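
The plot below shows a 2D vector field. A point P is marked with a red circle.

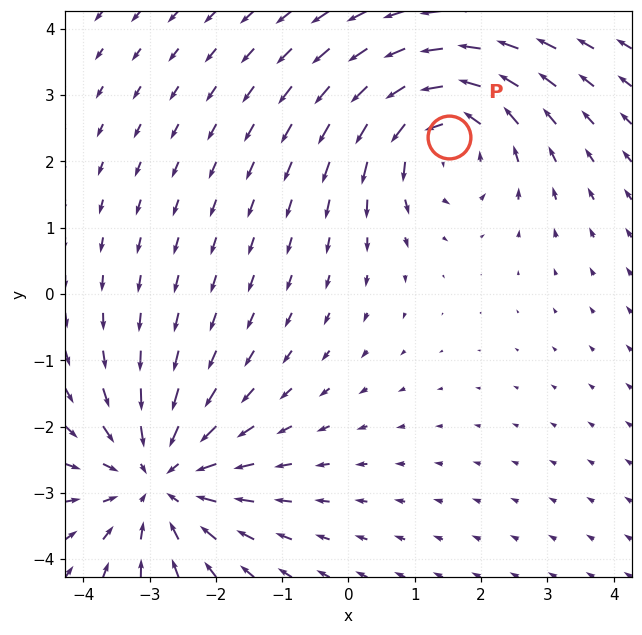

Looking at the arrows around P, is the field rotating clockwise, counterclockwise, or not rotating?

counterclockwise

Near P at (1.5, 2.4) the arrows circulate counterclockwise. The curl (z-component) there is about +2; positive curl means counterclockwise rotation.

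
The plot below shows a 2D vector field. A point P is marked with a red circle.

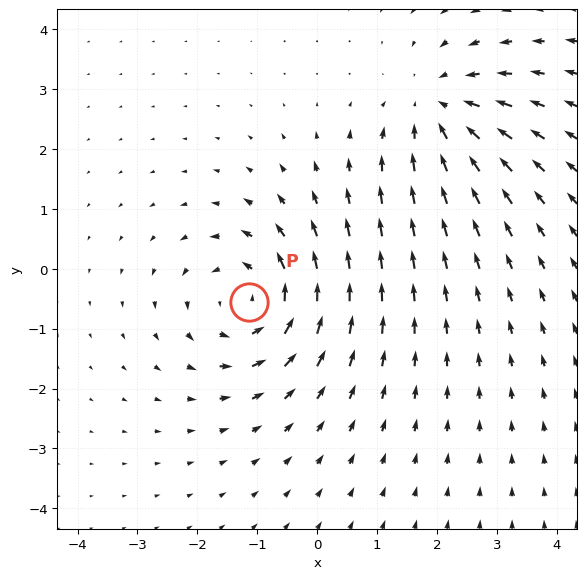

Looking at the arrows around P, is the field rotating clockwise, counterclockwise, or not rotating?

counterclockwise

Near P at (-1.1, -0.6) the arrows circulate counterclockwise. The curl (z-component) there is about +4; positive curl means counterclockwise rotation.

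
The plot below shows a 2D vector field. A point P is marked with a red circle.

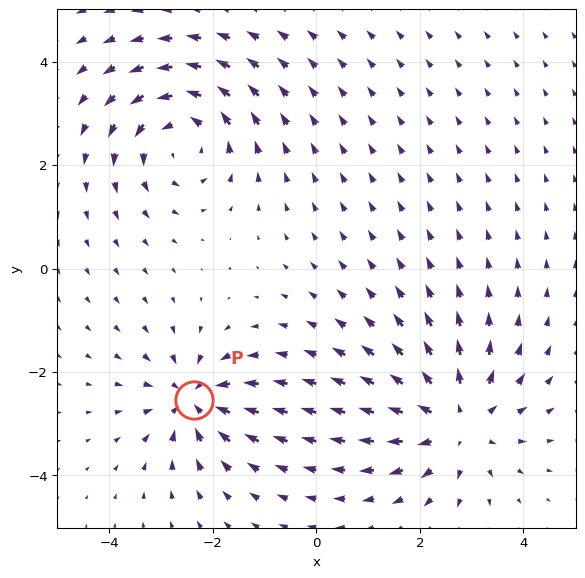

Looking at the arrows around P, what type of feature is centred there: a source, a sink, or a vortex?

At P (-2.4, -2.5) the arrows converge inward. Divergence about -5, curl ≈0 — negative divergence with near-zero curl is a sink.

sink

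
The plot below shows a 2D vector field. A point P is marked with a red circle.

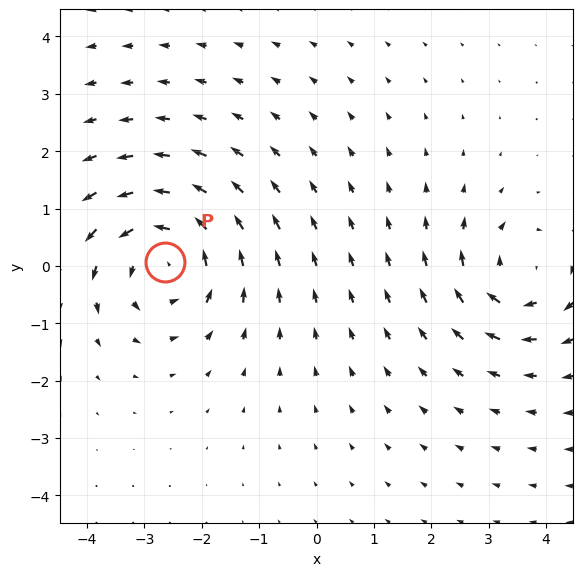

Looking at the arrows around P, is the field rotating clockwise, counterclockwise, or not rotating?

Near P at (-2.6, 0.1) the arrows circulate counterclockwise. The curl (z-component) there is about +4; positive curl means counterclockwise rotation.

counterclockwise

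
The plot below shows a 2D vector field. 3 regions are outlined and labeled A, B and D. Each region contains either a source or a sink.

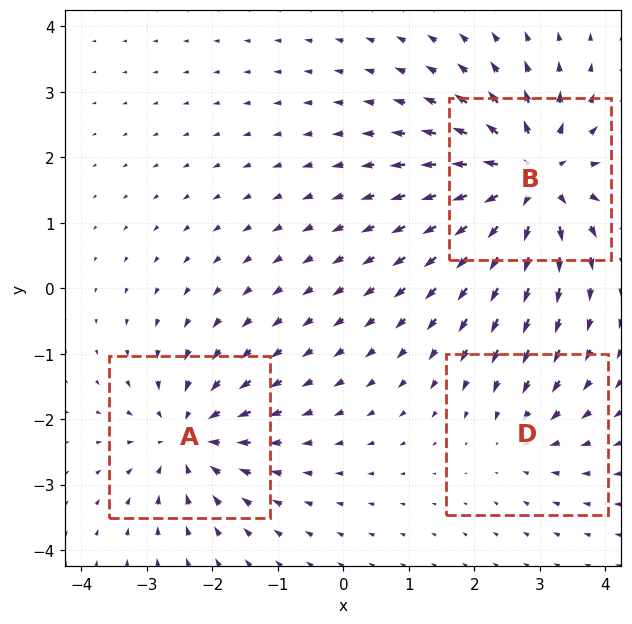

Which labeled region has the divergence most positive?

Divergence at each region's feature centre — A: about -4, B: about +6, D: about -2. Region B is most positive.

B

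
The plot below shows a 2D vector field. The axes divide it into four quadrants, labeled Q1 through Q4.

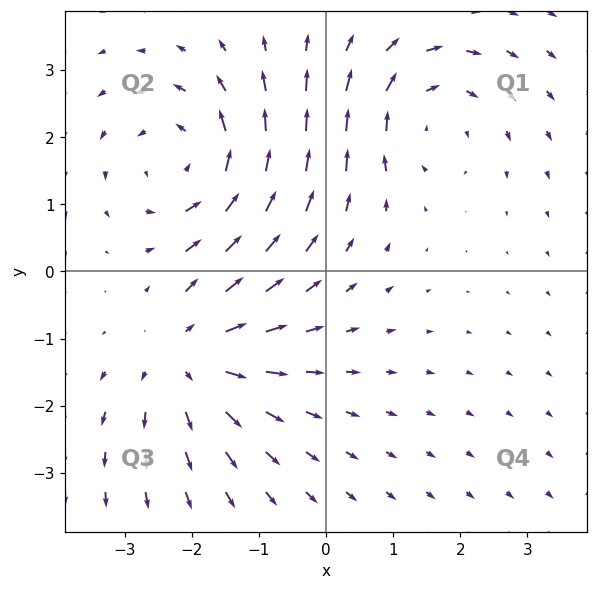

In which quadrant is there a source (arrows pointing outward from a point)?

Q3

The source sits at approximately (-2.0, -1.3), which lies in quadrant Q3. The divergence there is about +4, positive as expected for a source.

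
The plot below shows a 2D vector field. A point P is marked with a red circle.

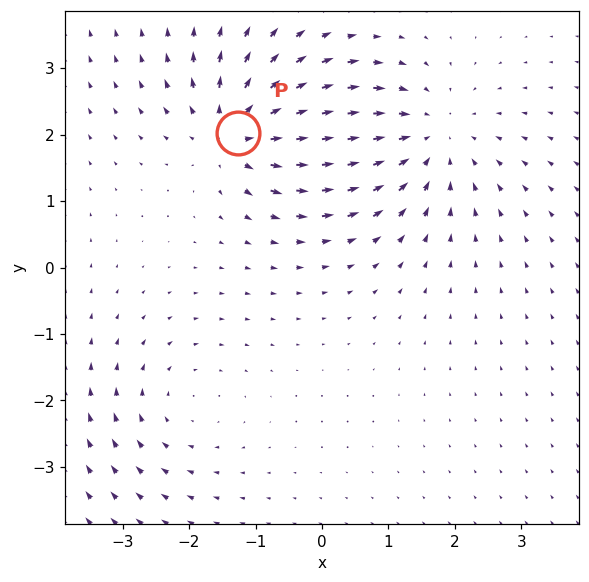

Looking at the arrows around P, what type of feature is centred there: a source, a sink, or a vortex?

At P (-1.3, 2.0) the arrows spread outward. Divergence about +6, curl ≈0 — positive divergence with near-zero curl is a source.

source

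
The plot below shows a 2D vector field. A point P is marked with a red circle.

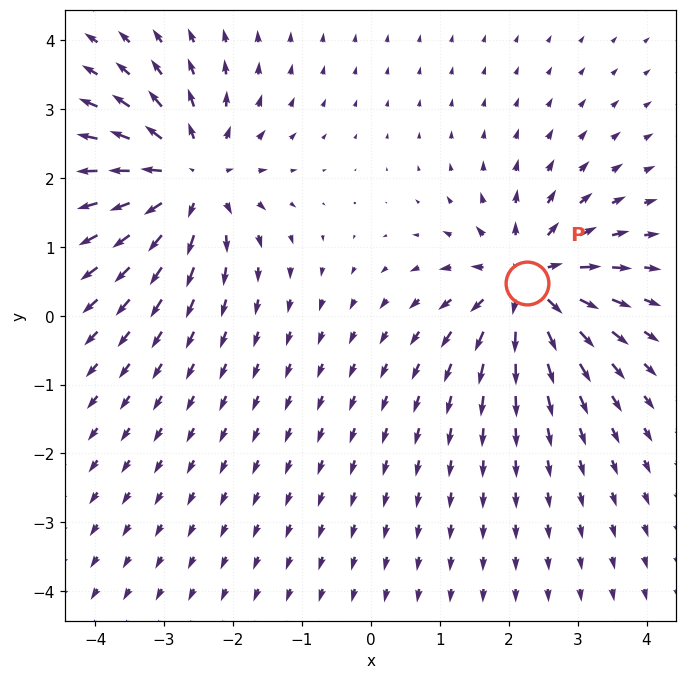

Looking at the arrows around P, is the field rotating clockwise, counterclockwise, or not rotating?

not rotating

Near P at (2.3, 0.5) the arrows show no circulation. The curl there is ≈0.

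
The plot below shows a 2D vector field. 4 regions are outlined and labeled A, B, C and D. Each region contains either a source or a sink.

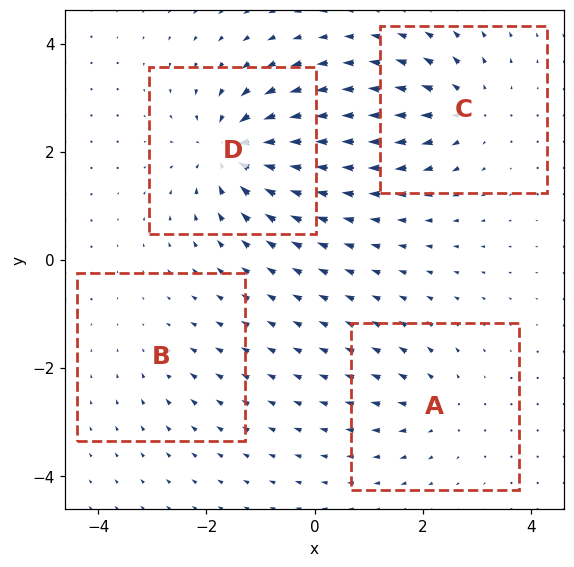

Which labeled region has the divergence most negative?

D

Divergence at each region's feature centre — A: about +4, B: about -2, C: about +5, D: about -8. Region D is most negative.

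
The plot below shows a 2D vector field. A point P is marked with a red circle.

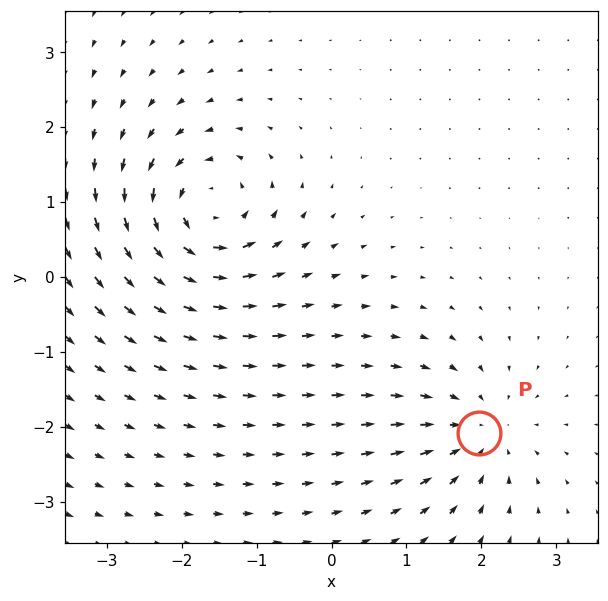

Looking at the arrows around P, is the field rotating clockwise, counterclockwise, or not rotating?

not rotating

Near P at (2.0, -2.1) the arrows show no circulation. The curl there is ≈0.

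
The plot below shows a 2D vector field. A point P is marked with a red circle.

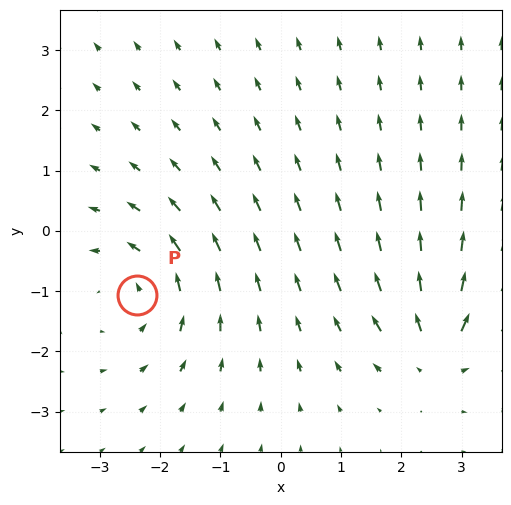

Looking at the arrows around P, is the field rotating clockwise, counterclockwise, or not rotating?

Near P at (-2.4, -1.1) the arrows circulate counterclockwise. The curl (z-component) there is about +3; positive curl means counterclockwise rotation.

counterclockwise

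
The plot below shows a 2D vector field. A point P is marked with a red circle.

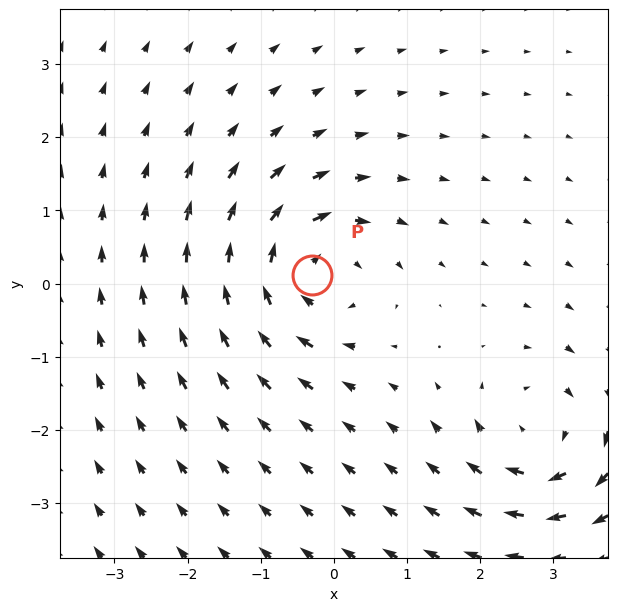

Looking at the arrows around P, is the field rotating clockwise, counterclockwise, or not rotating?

clockwise

Near P at (-0.3, 0.1) the arrows circulate clockwise. The curl (z-component) there is about -6; negative curl means clockwise rotation.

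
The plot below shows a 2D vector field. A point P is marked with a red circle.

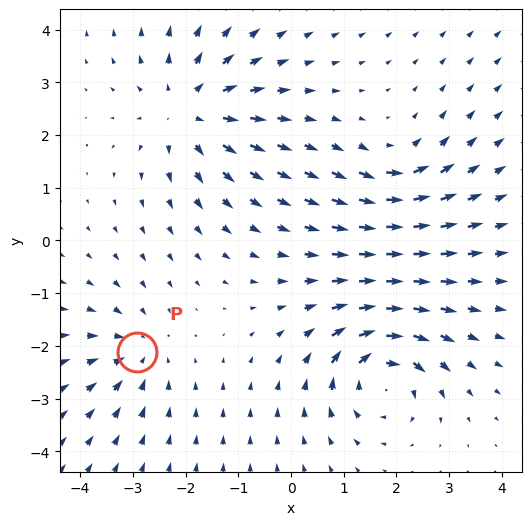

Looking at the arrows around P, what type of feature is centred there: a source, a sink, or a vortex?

At P (-2.9, -2.1) the arrows converge inward. Divergence about -3, curl ≈0 — negative divergence with near-zero curl is a sink.

sink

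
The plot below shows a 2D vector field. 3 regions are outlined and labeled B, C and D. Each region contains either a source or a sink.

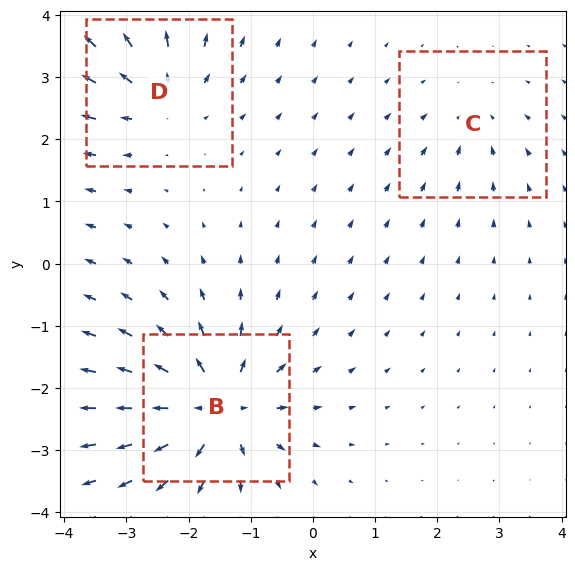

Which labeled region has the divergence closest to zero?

C

Divergence at each region's feature centre — B: about +6, C: about -2, D: about +4. Region C is closest to zero.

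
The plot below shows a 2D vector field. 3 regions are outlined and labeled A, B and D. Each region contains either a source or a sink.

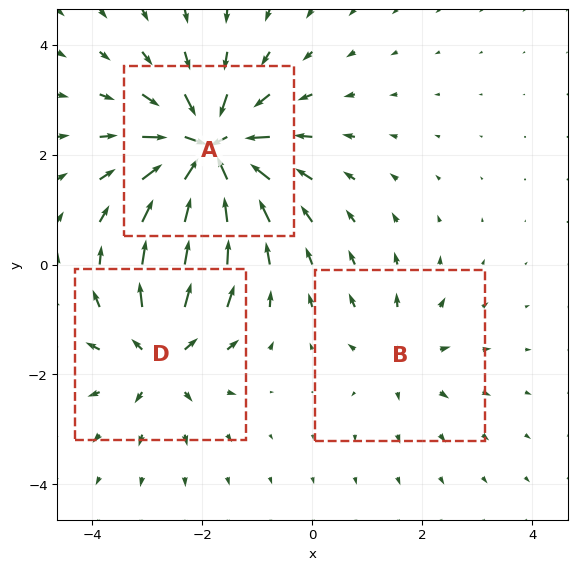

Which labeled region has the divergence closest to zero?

Divergence at each region's feature centre — A: about -7, B: about +2, D: about +4. Region B is closest to zero.

B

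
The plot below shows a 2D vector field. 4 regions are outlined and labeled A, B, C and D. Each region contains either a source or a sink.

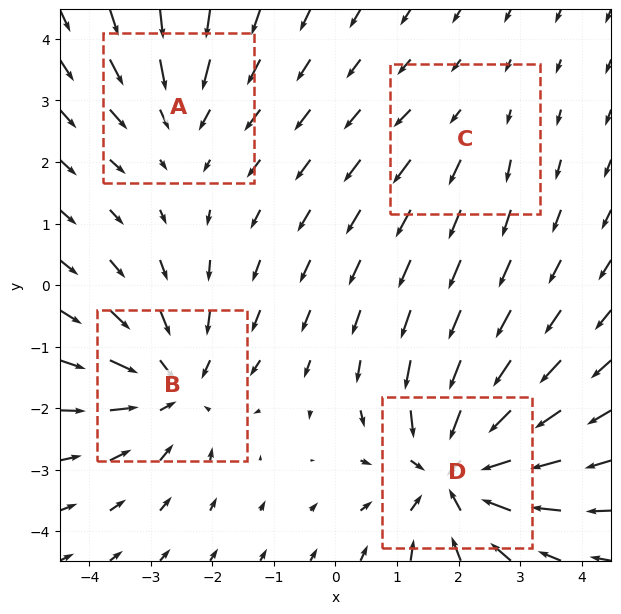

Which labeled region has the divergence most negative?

D

Divergence at each region's feature centre — A: about -3, B: about -5, C: about +2, D: about -6. Region D is most negative.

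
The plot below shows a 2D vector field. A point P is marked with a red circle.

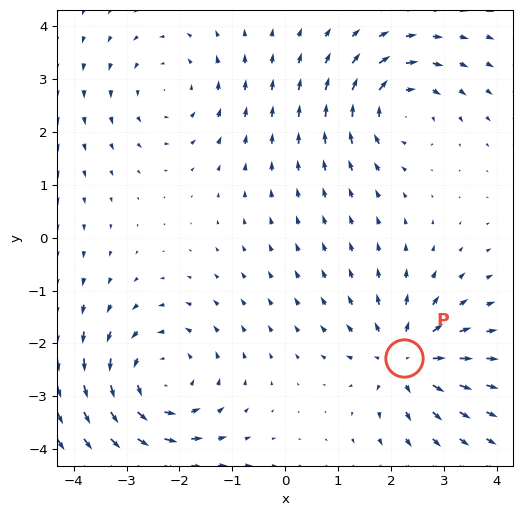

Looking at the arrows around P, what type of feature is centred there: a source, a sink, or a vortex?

At P (2.3, -2.3) the arrows spread outward. Divergence about +4, curl ≈0 — positive divergence with near-zero curl is a source.

source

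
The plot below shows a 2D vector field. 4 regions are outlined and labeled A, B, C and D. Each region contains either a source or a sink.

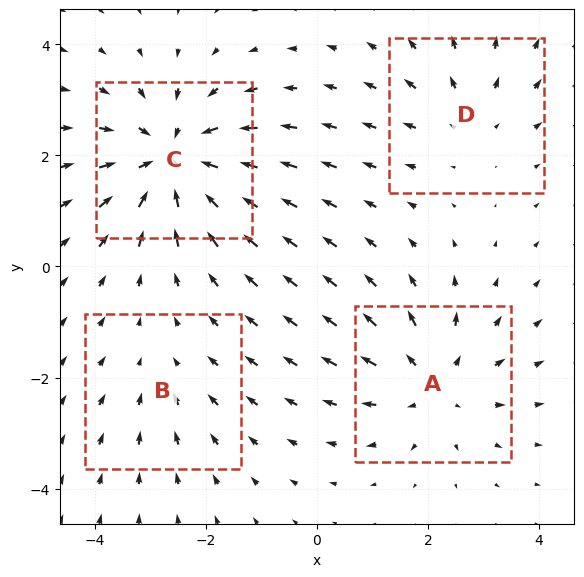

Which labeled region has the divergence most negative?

C

Divergence at each region's feature centre — A: about +4, B: about -2, C: about -6, D: about +3. Region C is most negative.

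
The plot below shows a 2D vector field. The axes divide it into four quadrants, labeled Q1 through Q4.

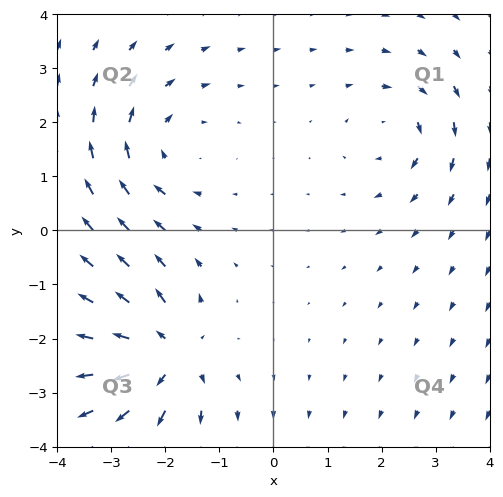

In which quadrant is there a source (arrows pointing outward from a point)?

The source sits at approximately (-2.0, -2.3), which lies in quadrant Q3. The divergence there is about +6, positive as expected for a source.

Q3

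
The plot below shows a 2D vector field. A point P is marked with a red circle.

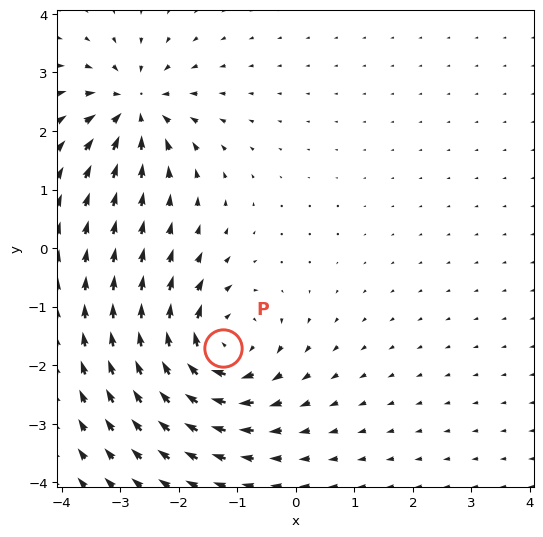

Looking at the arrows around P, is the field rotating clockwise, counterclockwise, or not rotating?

Near P at (-1.2, -1.7) the arrows circulate clockwise. The curl (z-component) there is about -5; negative curl means clockwise rotation.

clockwise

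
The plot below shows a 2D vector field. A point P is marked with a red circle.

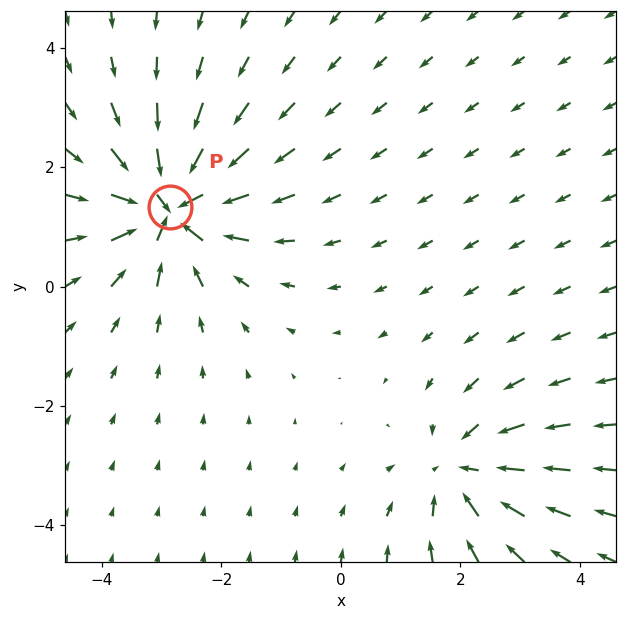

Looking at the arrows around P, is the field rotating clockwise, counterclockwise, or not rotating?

Near P at (-2.9, 1.3) the arrows show no circulation. The curl there is ≈0.

not rotating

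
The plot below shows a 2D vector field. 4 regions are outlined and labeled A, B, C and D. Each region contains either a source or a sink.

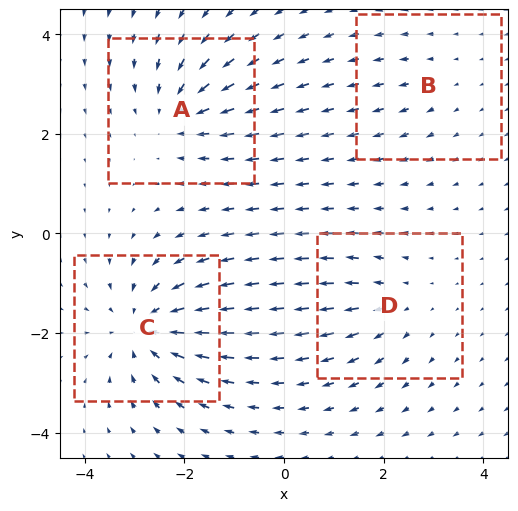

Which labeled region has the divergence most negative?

C

Divergence at each region's feature centre — A: about -5, B: about +2, C: about -6, D: about +3. Region C is most negative.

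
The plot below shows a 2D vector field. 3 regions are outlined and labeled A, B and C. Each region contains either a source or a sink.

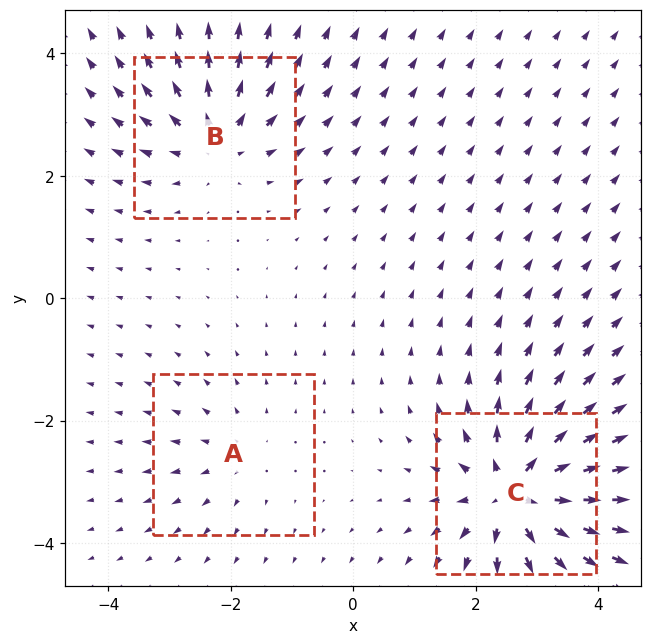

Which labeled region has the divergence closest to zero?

A

Divergence at each region's feature centre — A: about +2, B: about +4, C: about +6. Region A is closest to zero.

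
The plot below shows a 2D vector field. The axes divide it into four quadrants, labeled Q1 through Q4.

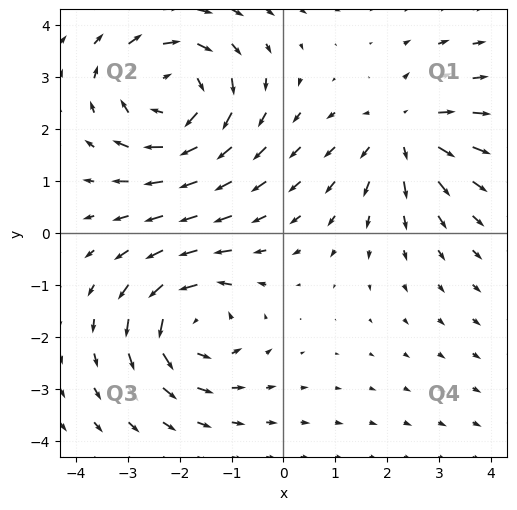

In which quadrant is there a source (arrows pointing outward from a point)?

The source sits at approximately (2.3, 1.9), which lies in quadrant Q1. The divergence there is about +3, positive as expected for a source.

Q1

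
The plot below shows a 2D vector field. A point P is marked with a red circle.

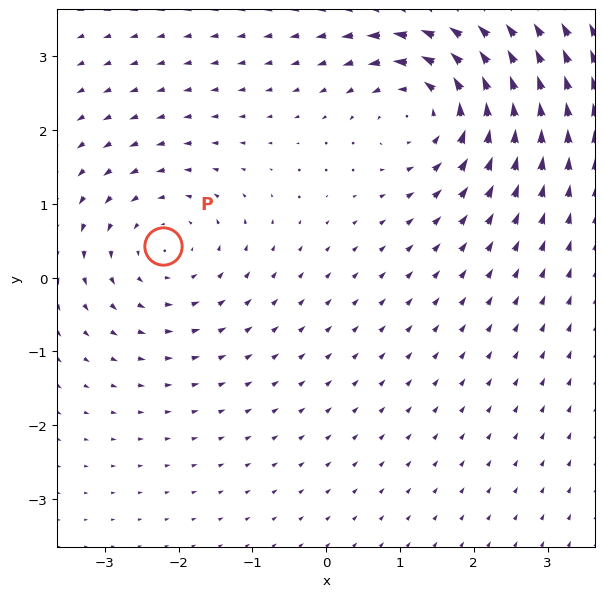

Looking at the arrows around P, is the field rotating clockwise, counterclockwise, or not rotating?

counterclockwise

Near P at (-2.2, 0.4) the arrows circulate counterclockwise. The curl (z-component) there is about +3; positive curl means counterclockwise rotation.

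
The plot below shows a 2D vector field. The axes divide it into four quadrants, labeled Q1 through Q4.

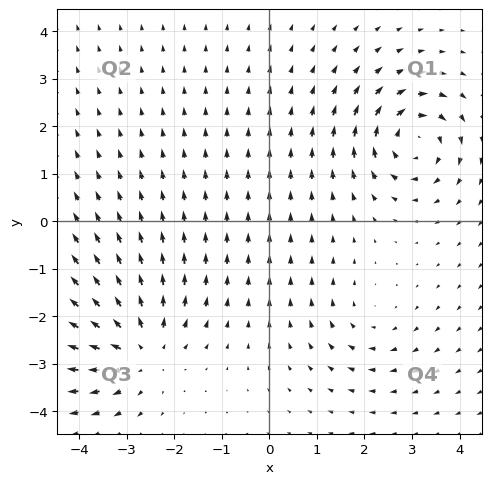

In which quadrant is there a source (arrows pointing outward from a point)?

Q3

The source sits at approximately (-2.7, -2.7), which lies in quadrant Q3. The divergence there is about +5, positive as expected for a source.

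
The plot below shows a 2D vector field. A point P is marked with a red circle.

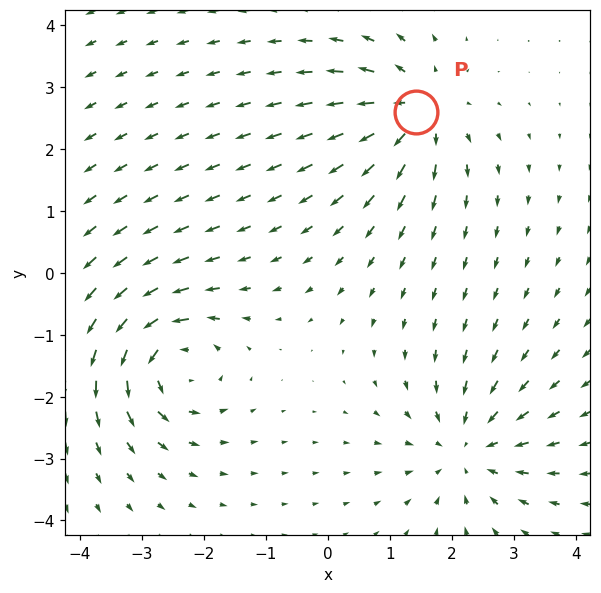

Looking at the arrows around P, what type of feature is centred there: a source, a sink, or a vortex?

At P (1.4, 2.6) the arrows spread outward. Divergence about +6, curl ≈0 — positive divergence with near-zero curl is a source.

source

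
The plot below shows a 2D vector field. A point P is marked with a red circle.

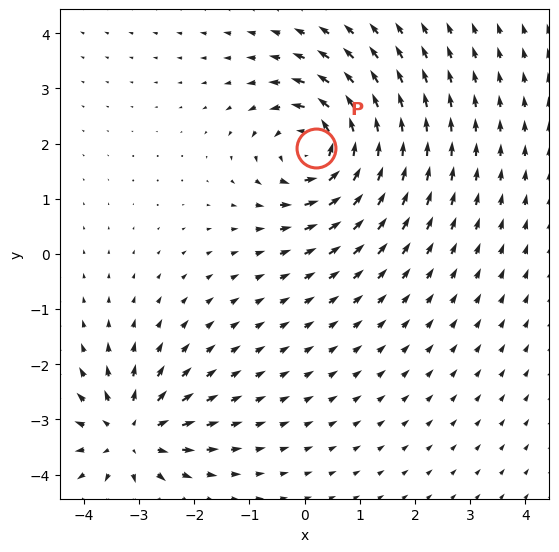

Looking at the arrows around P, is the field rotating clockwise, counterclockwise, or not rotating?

Near P at (0.2, 1.9) the arrows circulate counterclockwise. The curl (z-component) there is about +5; positive curl means counterclockwise rotation.

counterclockwise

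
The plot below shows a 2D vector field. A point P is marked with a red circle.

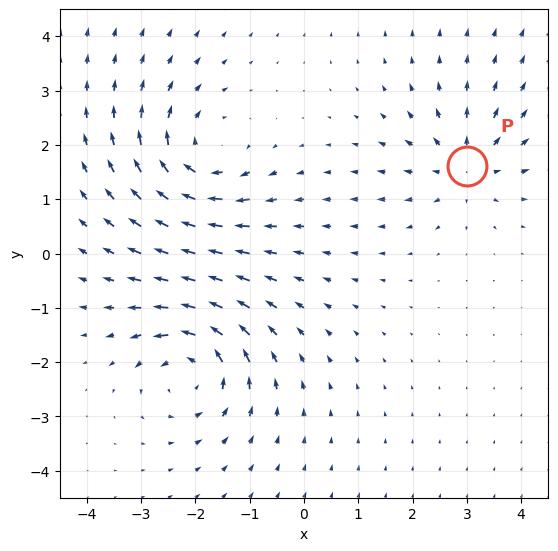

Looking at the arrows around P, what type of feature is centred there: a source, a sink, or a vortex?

source

At P (3.0, 1.6) the arrows spread outward. Divergence about +4, curl ≈0 — positive divergence with near-zero curl is a source.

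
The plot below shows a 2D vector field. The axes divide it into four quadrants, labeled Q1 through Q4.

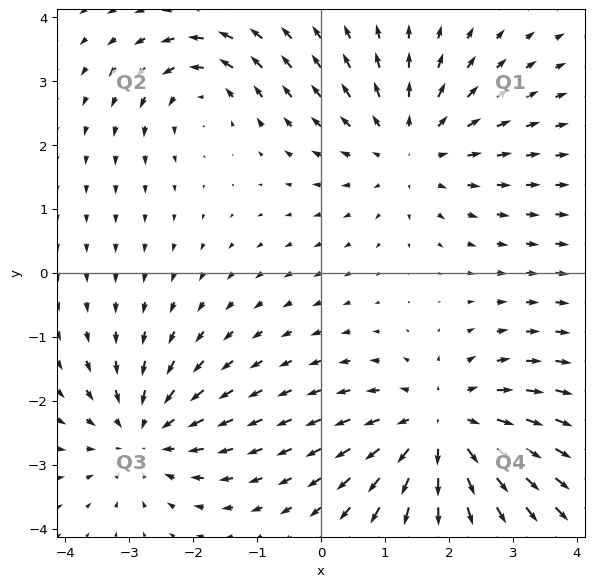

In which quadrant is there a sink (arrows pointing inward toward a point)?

The sink sits at approximately (-2.8, -2.5), which lies in quadrant Q3. The divergence there is about -4, negative as expected for a sink.

Q3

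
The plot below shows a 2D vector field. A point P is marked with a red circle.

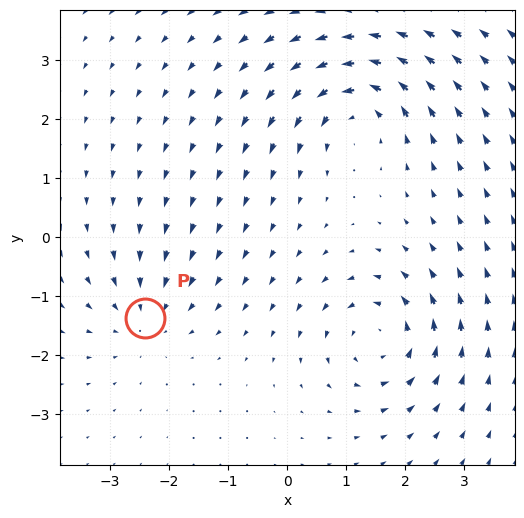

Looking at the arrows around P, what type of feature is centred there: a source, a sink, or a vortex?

sink

At P (-2.4, -1.4) the arrows converge inward. Divergence about -3, curl ≈0 — negative divergence with near-zero curl is a sink.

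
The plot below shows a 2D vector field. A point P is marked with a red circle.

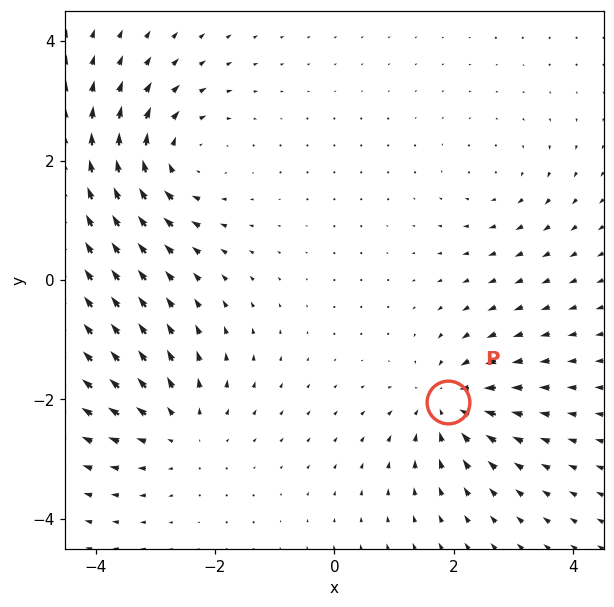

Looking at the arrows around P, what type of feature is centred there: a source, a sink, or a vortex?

At P (1.9, -2.1) the arrows converge inward. Divergence about -5, curl ≈0 — negative divergence with near-zero curl is a sink.

sink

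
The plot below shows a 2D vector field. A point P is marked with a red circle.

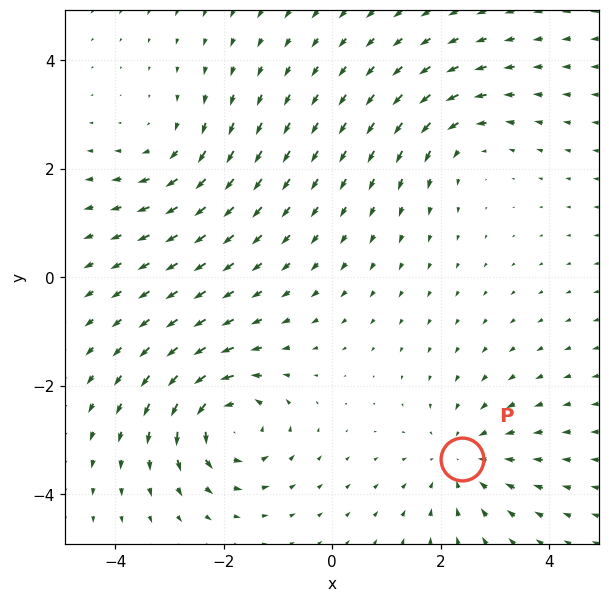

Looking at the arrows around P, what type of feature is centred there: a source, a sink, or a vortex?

At P (2.4, -3.3) the arrows converge inward. Divergence about -4, curl ≈0 — negative divergence with near-zero curl is a sink.

sink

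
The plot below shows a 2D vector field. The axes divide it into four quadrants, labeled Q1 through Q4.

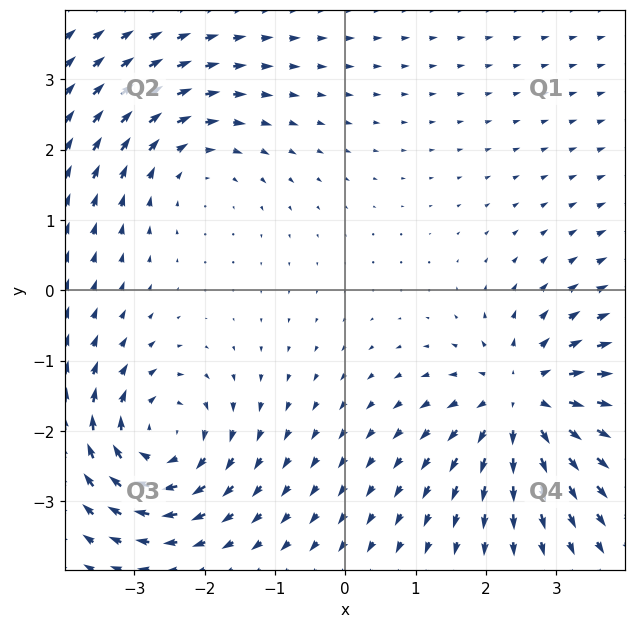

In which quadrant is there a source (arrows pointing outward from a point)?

Q4

The source sits at approximately (2.5, -1.6), which lies in quadrant Q4. The divergence there is about +4, positive as expected for a source.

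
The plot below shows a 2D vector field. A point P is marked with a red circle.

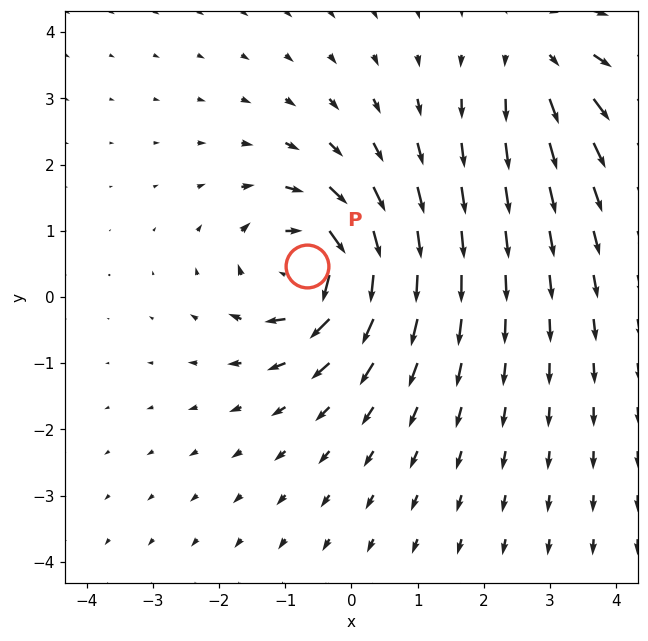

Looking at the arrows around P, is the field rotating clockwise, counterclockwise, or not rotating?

Near P at (-0.7, 0.5) the arrows circulate clockwise. The curl (z-component) there is about -6; negative curl means clockwise rotation.

clockwise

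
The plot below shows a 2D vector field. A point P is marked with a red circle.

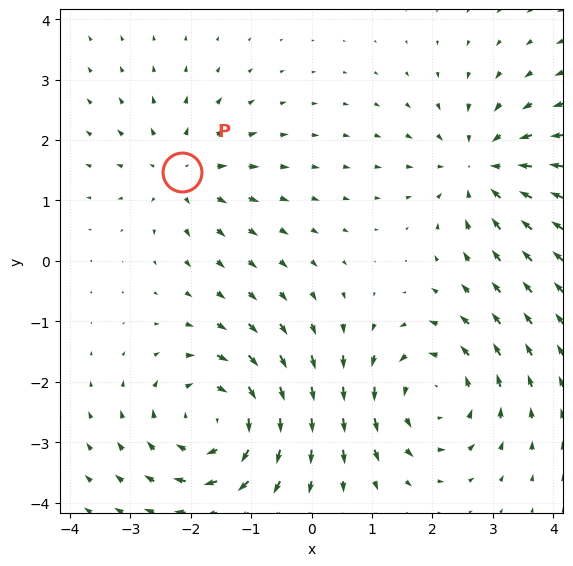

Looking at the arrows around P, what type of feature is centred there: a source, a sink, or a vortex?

source

At P (-2.2, 1.5) the arrows spread outward. Divergence about +3, curl ≈0 — positive divergence with near-zero curl is a source.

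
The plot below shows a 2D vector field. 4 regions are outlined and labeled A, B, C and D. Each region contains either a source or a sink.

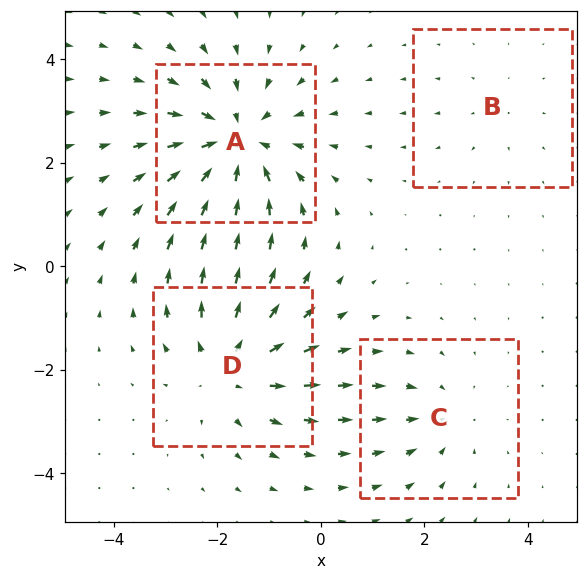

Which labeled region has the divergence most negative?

A

Divergence at each region's feature centre — A: about -6, B: about +1, C: about -3, D: about +4. Region A is most negative.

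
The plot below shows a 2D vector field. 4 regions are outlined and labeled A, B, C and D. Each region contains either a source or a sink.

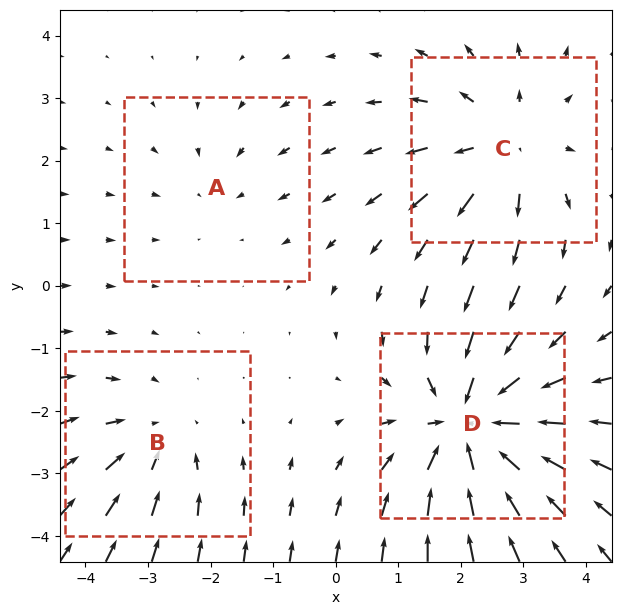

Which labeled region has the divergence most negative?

D

Divergence at each region's feature centre — A: about -2, B: about -3, C: about +4, D: about -6. Region D is most negative.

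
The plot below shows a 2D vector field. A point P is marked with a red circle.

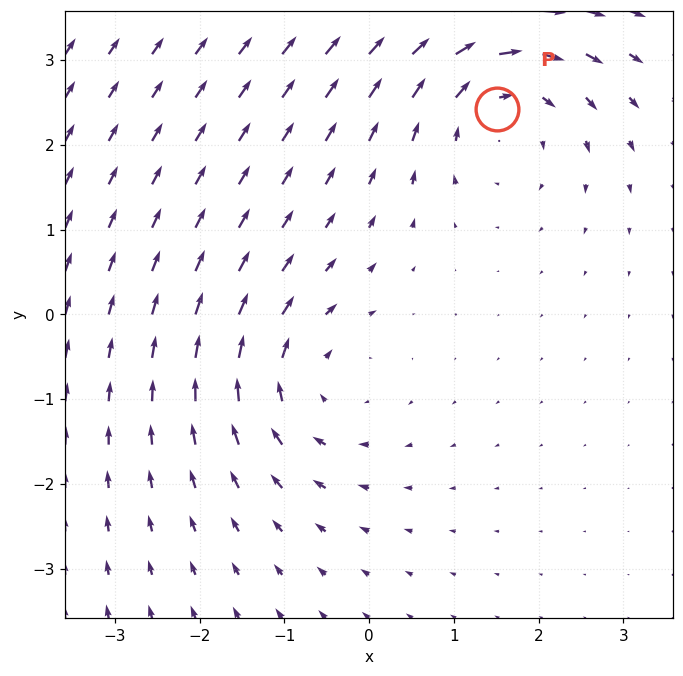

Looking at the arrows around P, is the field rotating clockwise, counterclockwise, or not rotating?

clockwise

Near P at (1.5, 2.4) the arrows circulate clockwise. The curl (z-component) there is about -4; negative curl means clockwise rotation.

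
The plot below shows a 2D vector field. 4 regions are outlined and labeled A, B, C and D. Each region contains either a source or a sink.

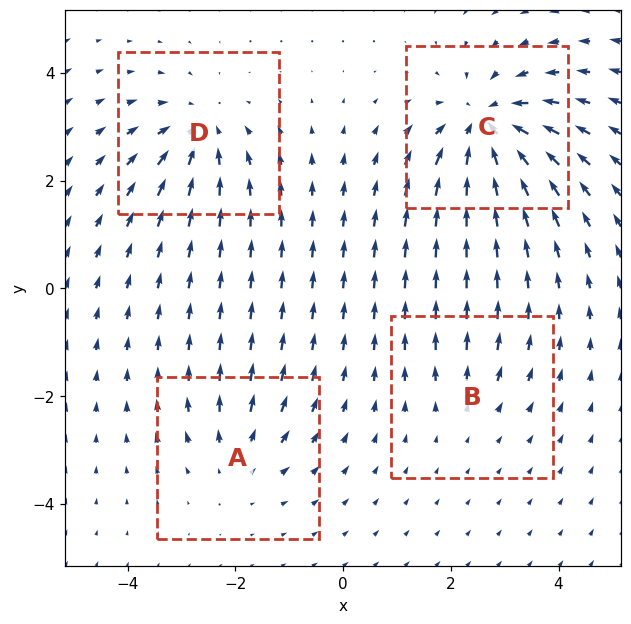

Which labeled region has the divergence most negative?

C

Divergence at each region's feature centre — A: about +3, B: about +2, C: about -7, D: about -5. Region C is most negative.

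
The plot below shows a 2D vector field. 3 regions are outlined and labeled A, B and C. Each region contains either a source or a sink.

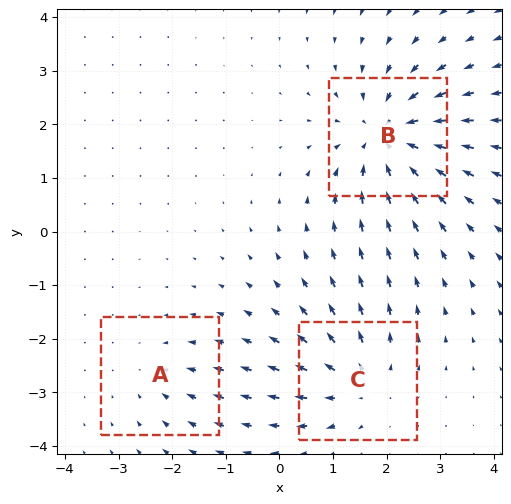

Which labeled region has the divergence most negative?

Divergence at each region's feature centre — A: about -2, B: about -5, C: about +3. Region B is most negative.

B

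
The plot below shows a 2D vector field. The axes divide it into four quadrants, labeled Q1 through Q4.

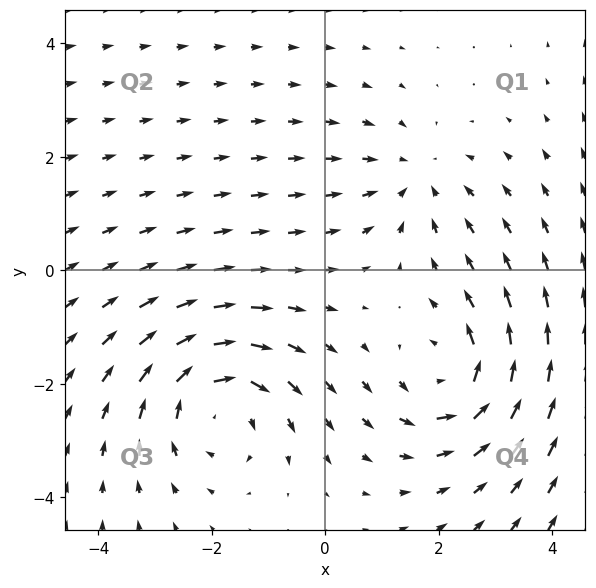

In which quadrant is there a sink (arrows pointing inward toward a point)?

Q1

The sink sits at approximately (1.6, 1.6), which lies in quadrant Q1. The divergence there is about -3, negative as expected for a sink.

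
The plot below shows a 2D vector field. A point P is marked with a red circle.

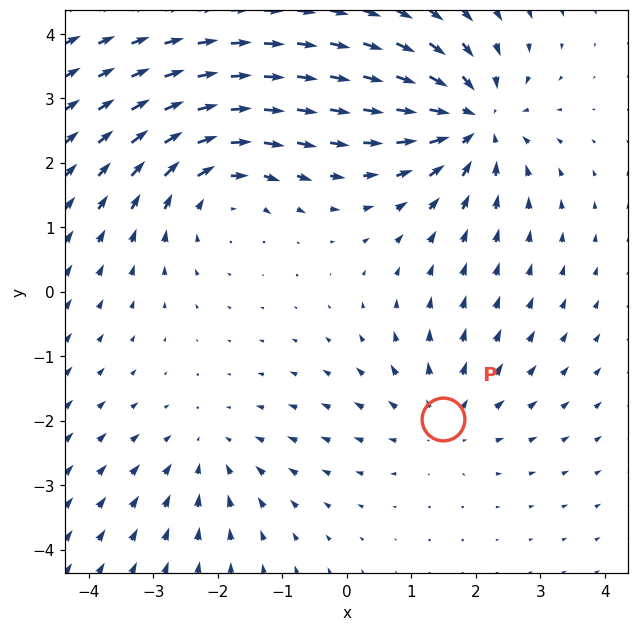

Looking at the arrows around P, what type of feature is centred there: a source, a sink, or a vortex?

At P (1.5, -2.0) the arrows spread outward. Divergence about +3, curl ≈0 — positive divergence with near-zero curl is a source.

source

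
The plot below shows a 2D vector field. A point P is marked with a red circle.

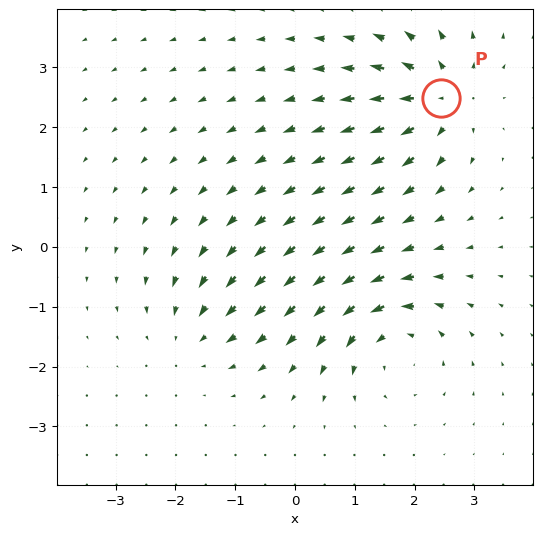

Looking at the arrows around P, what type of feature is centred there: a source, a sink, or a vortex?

source

At P (2.4, 2.5) the arrows spread outward. Divergence about +6, curl ≈0 — positive divergence with near-zero curl is a source.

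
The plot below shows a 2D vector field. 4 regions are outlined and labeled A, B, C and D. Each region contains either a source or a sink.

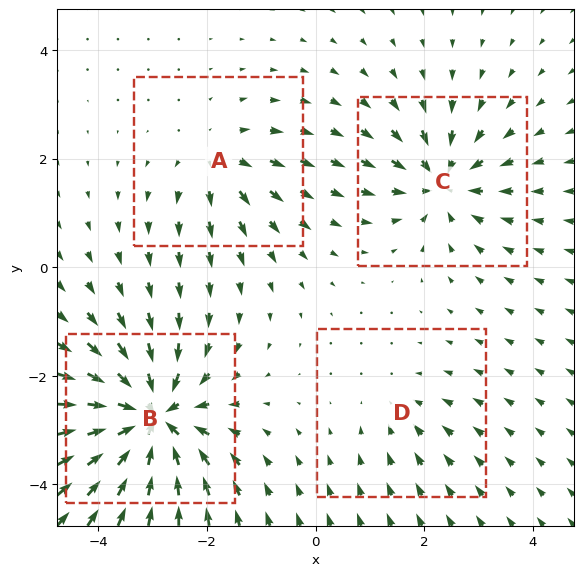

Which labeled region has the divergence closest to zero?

Divergence at each region's feature centre — A: about +4, B: about -9, C: about -6, D: about -2. Region D is closest to zero.

D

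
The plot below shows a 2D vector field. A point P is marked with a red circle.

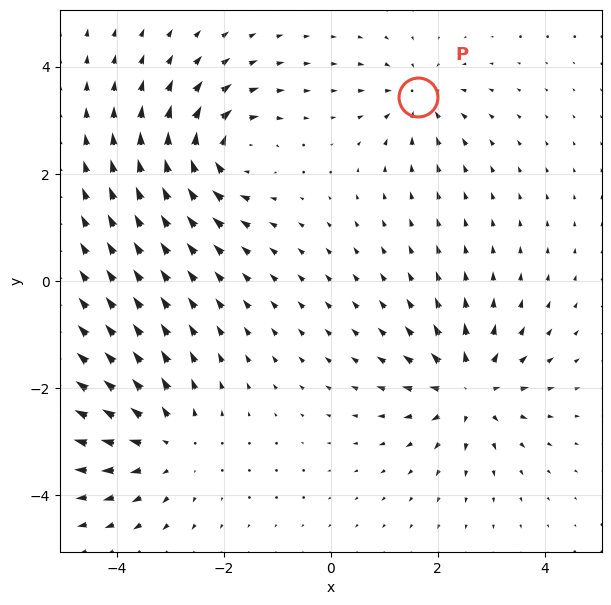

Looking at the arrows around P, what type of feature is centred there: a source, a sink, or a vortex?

At P (1.6, 3.4) the arrows converge inward. Divergence about -4, curl ≈0 — negative divergence with near-zero curl is a sink.

sink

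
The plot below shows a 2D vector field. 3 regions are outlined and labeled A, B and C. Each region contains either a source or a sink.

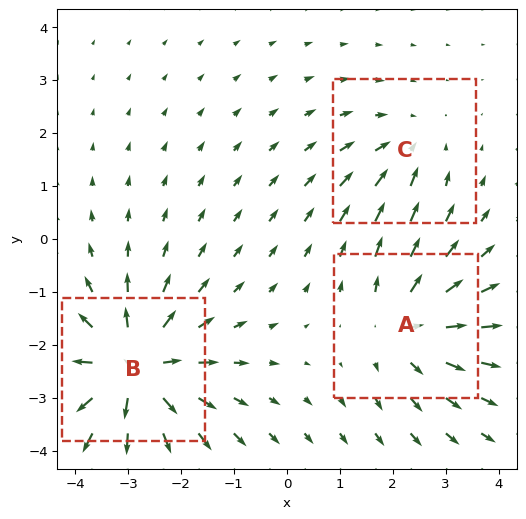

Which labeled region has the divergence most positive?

Divergence at each region's feature centre — A: about +3, B: about +5, C: about -2. Region B is most positive.

B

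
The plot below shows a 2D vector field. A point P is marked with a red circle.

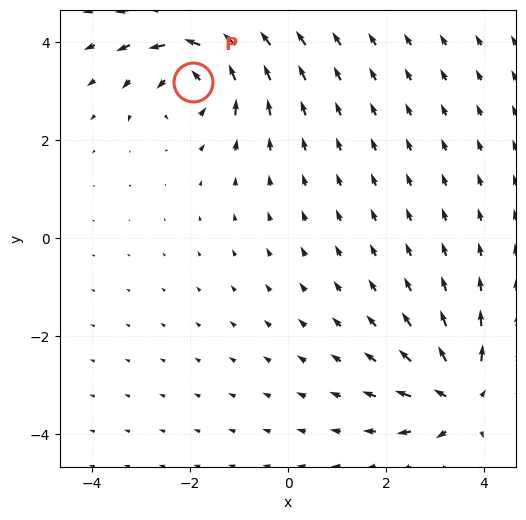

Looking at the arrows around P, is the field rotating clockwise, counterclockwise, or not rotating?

counterclockwise

Near P at (-1.9, 3.2) the arrows circulate counterclockwise. The curl (z-component) there is about +5; positive curl means counterclockwise rotation.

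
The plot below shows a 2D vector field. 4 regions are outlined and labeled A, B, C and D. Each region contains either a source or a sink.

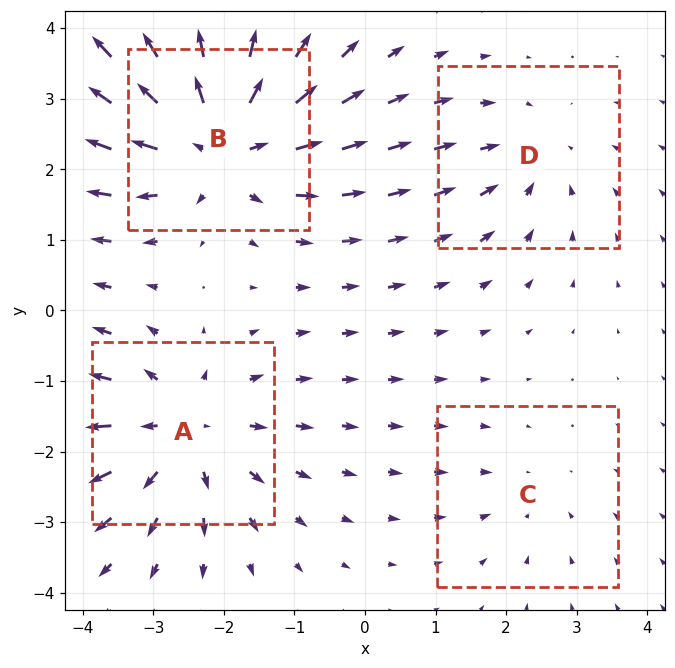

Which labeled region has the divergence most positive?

Divergence at each region's feature centre — A: about +5, B: about +6, C: about -2, D: about -3. Region B is most positive.

B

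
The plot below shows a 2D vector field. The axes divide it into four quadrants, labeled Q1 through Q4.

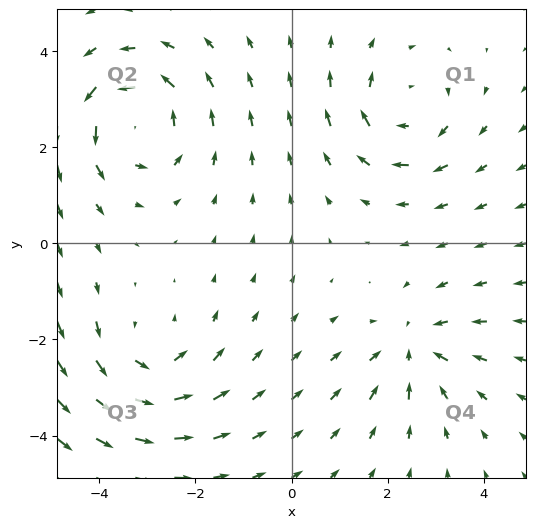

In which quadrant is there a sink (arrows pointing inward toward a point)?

Q4

The sink sits at approximately (2.5, -2.2), which lies in quadrant Q4. The divergence there is about -4, negative as expected for a sink.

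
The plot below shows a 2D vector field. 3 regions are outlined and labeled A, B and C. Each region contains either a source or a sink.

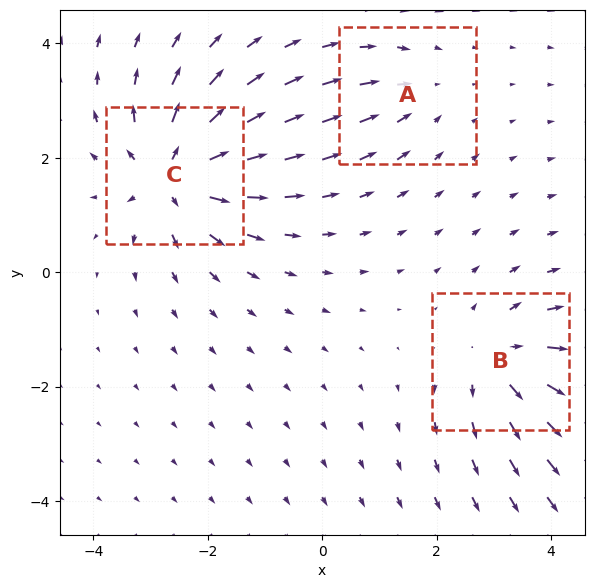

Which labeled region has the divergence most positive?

C

Divergence at each region's feature centre — A: about -2, B: about +4, C: about +6. Region C is most positive.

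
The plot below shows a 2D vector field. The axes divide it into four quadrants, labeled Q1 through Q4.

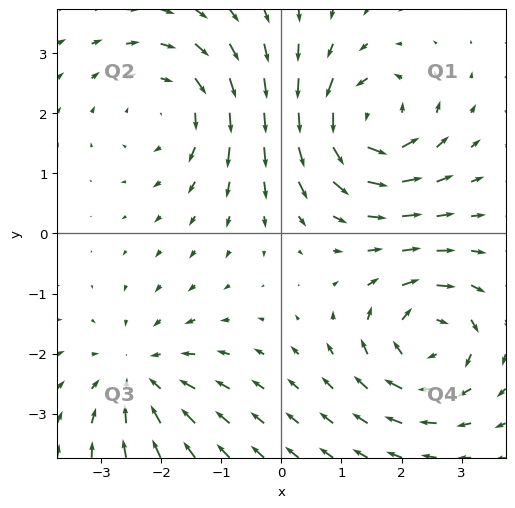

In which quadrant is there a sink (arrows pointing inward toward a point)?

The sink sits at approximately (-2.4, -2.4), which lies in quadrant Q3. The divergence there is about -4, negative as expected for a sink.

Q3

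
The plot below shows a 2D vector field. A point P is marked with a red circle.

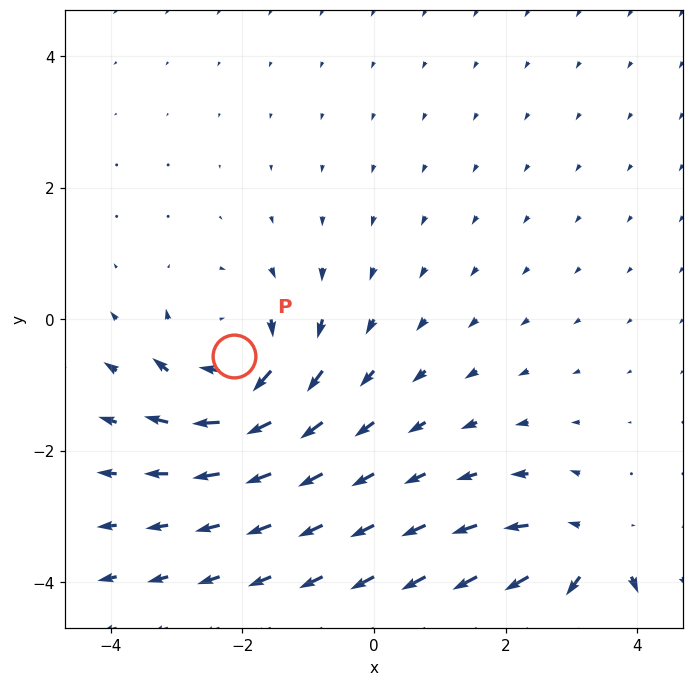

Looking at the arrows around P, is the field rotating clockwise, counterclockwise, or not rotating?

Near P at (-2.1, -0.6) the arrows circulate clockwise. The curl (z-component) there is about -4; negative curl means clockwise rotation.

clockwise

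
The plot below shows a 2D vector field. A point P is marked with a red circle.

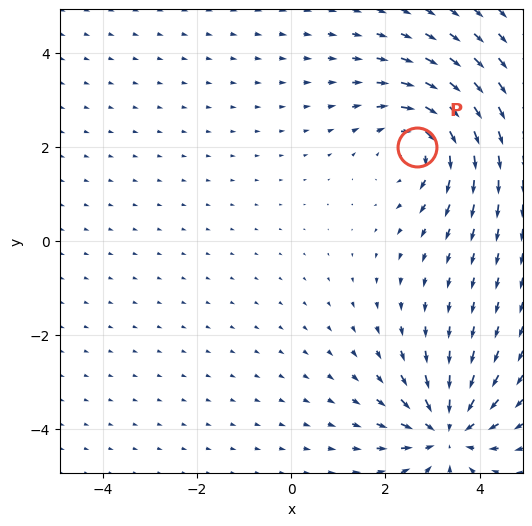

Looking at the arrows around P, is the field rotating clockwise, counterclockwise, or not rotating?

clockwise

Near P at (2.7, 2.0) the arrows circulate clockwise. The curl (z-component) there is about -4; negative curl means clockwise rotation.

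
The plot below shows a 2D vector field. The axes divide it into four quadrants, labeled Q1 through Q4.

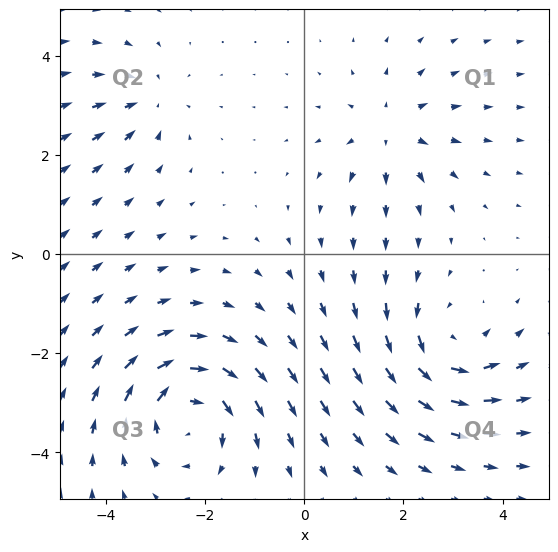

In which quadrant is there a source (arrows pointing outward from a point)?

The source sits at approximately (1.7, 2.5), which lies in quadrant Q1. The divergence there is about +4, positive as expected for a source.

Q1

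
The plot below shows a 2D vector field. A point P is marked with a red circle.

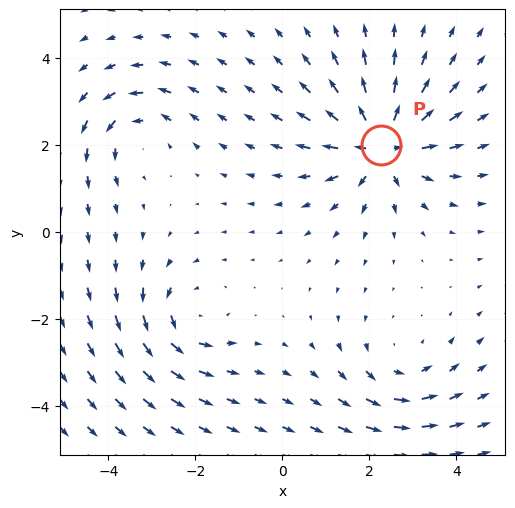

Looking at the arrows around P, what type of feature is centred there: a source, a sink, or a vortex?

source

At P (2.3, 2.0) the arrows spread outward. Divergence about +6, curl ≈0 — positive divergence with near-zero curl is a source.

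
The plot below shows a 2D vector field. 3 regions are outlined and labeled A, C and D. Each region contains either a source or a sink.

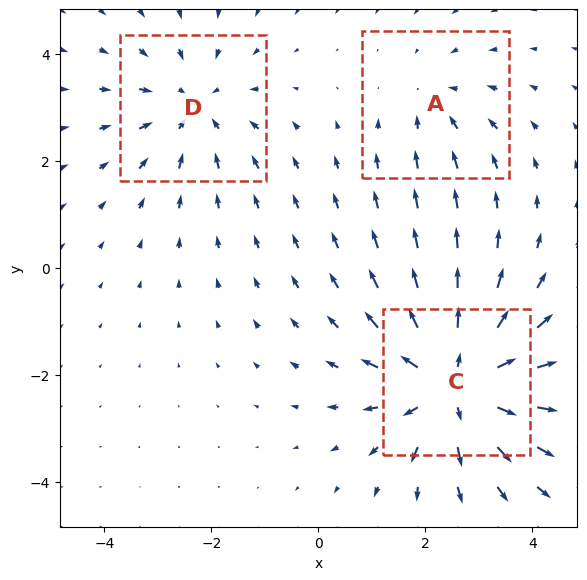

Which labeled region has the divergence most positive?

C

Divergence at each region's feature centre — A: about -2, C: about +4, D: about -3. Region C is most positive.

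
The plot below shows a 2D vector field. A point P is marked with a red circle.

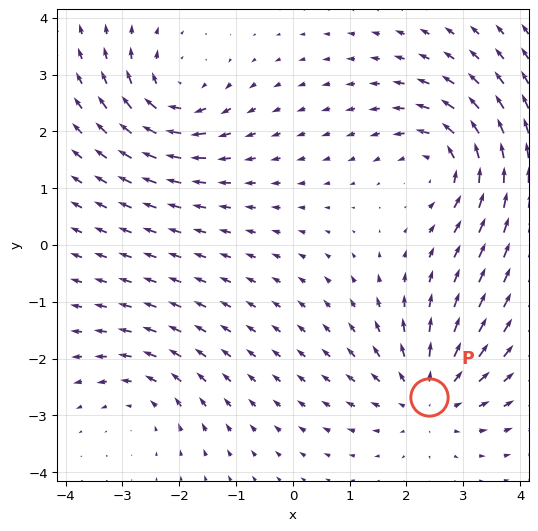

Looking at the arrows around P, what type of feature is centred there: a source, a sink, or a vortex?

At P (2.4, -2.7) the arrows spread outward. Divergence about +4, curl ≈0 — positive divergence with near-zero curl is a source.

source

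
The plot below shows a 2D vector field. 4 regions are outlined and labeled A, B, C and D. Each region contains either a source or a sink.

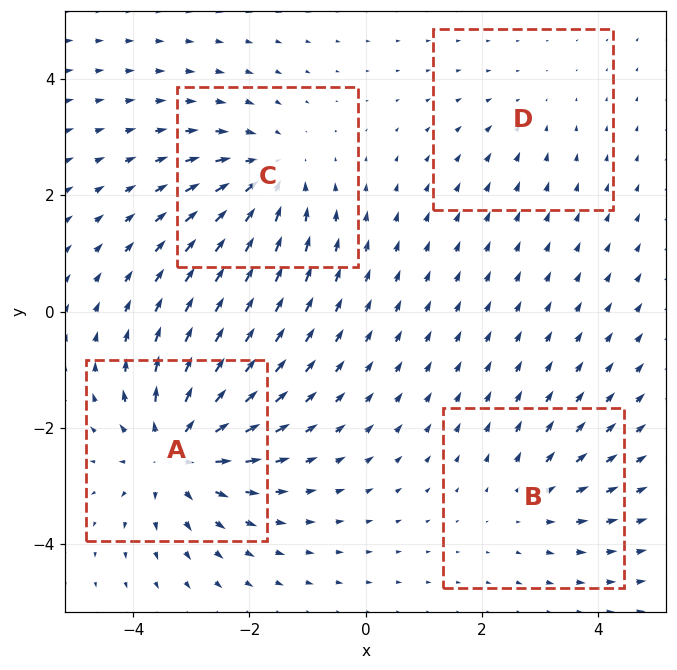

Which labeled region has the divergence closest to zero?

Divergence at each region's feature centre — A: about +6, B: about +3, C: about -5, D: about -2. Region D is closest to zero.

D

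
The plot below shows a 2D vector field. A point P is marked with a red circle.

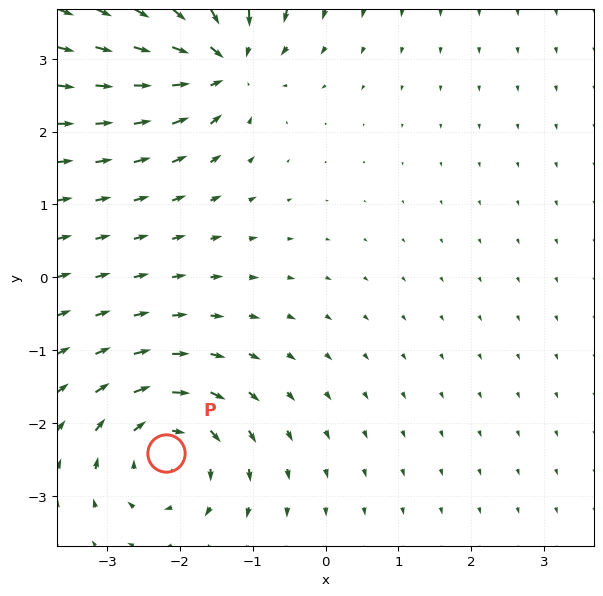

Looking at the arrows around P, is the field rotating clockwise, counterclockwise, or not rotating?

clockwise

Near P at (-2.2, -2.4) the arrows circulate clockwise. The curl (z-component) there is about -3; negative curl means clockwise rotation.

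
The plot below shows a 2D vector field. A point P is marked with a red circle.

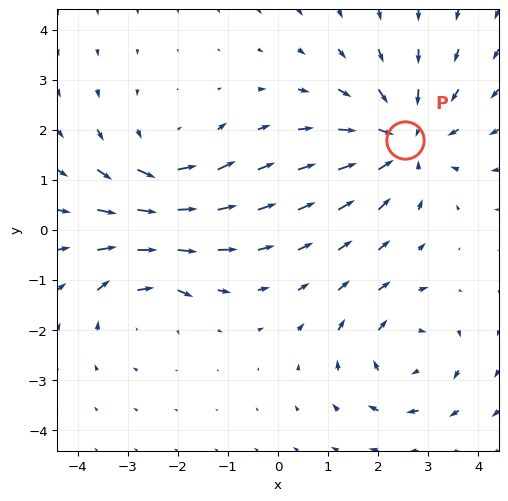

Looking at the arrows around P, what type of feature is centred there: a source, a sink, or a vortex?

sink

At P (2.5, 1.8) the arrows converge inward. Divergence about -4, curl ≈0 — negative divergence with near-zero curl is a sink.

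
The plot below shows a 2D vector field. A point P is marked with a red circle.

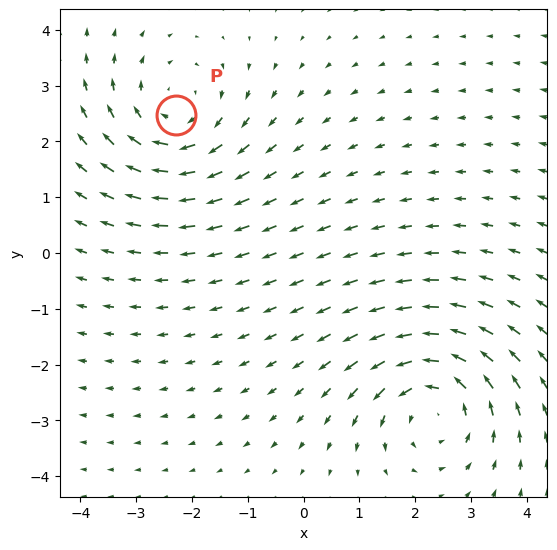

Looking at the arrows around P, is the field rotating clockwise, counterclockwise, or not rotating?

clockwise

Near P at (-2.3, 2.5) the arrows circulate clockwise. The curl (z-component) there is about -3; negative curl means clockwise rotation.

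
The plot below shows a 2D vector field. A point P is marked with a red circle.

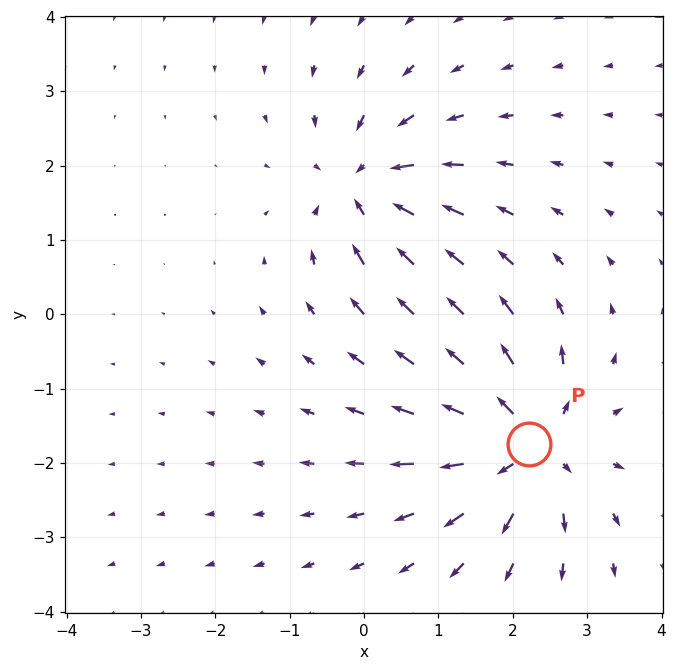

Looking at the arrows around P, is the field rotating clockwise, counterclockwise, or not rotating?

Near P at (2.2, -1.7) the arrows show no circulation. The curl there is ≈0.

not rotating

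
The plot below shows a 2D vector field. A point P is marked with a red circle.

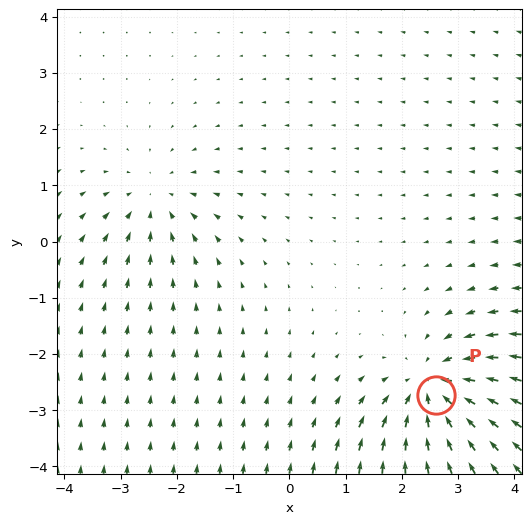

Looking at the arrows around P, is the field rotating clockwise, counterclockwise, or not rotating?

Near P at (2.6, -2.7) the arrows show no circulation. The curl there is ≈0.

not rotating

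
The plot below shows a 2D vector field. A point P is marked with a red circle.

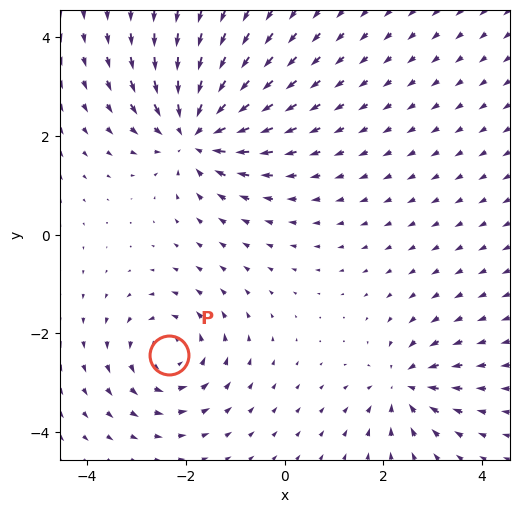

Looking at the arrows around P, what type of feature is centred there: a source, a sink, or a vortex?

At P (-2.3, -2.4) the arrows circulate counterclockwise. Divergence ≈0, curl about +4 — near-zero divergence with nonzero curl is a vortex.

vortex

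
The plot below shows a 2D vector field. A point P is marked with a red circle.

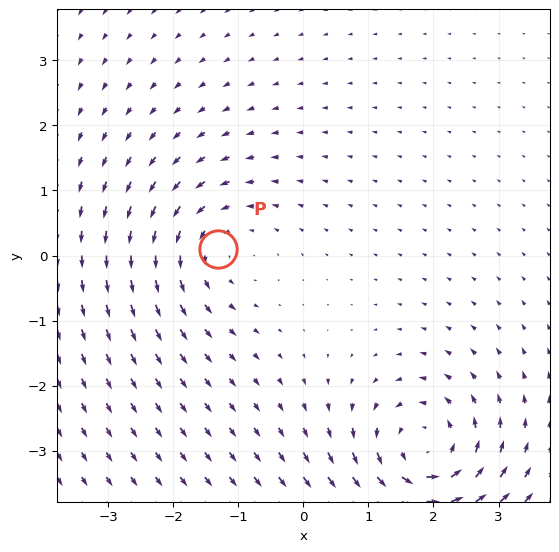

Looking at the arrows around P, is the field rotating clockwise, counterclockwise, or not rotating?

Near P at (-1.3, 0.1) the arrows circulate counterclockwise. The curl (z-component) there is about +3; positive curl means counterclockwise rotation.

counterclockwise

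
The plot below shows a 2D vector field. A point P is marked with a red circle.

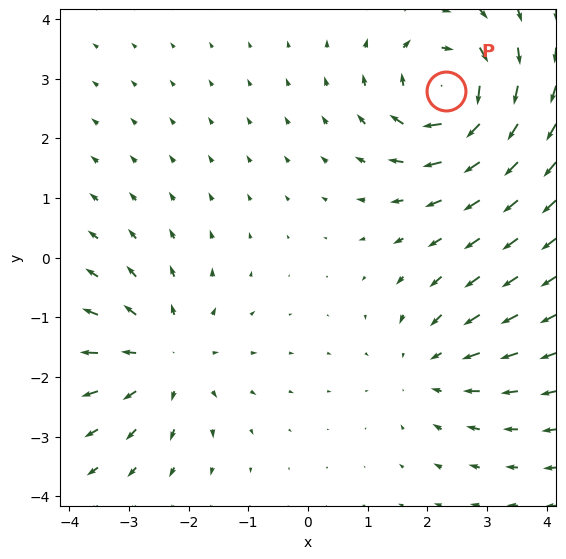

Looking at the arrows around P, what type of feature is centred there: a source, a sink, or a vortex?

vortex

At P (2.3, 2.8) the arrows circulate clockwise. Divergence ≈0, curl about -6 — near-zero divergence with nonzero curl is a vortex.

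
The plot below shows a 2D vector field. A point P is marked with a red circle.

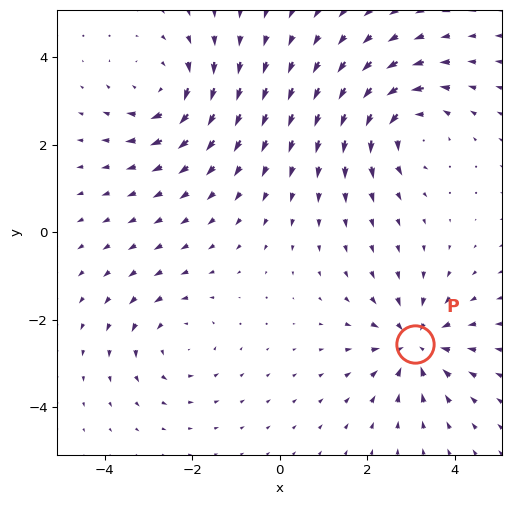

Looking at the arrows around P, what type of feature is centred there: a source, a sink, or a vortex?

sink

At P (3.1, -2.5) the arrows converge inward. Divergence about -5, curl ≈0 — negative divergence with near-zero curl is a sink.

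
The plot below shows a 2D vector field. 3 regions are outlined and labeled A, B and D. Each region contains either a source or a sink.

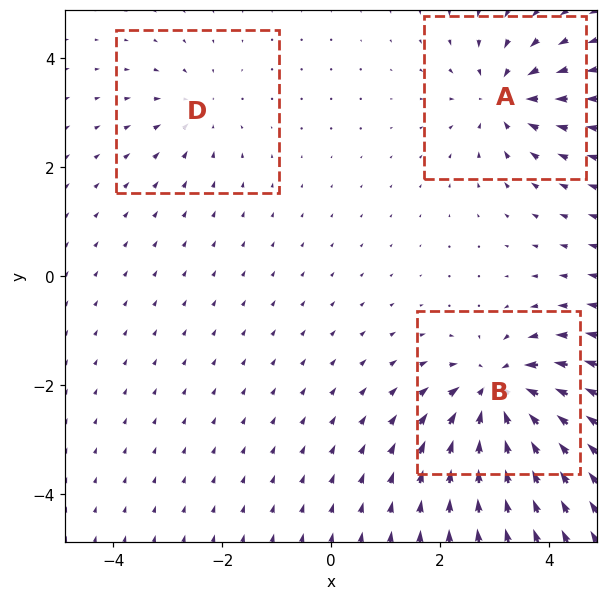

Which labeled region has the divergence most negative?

Divergence at each region's feature centre — A: about -4, B: about -6, D: about -2. Region B is most negative.

B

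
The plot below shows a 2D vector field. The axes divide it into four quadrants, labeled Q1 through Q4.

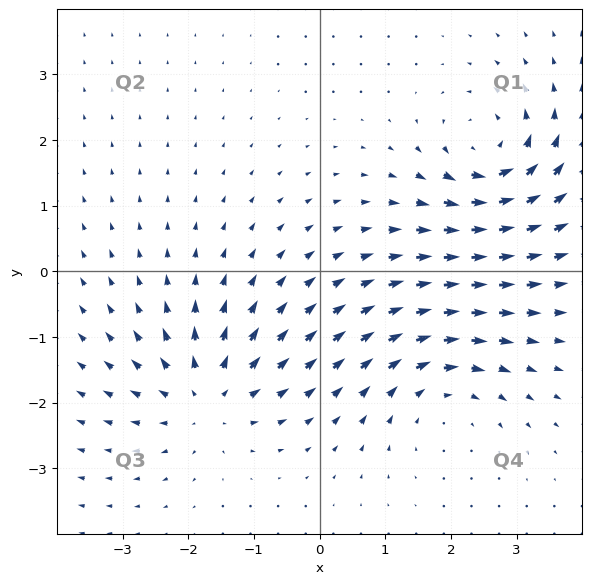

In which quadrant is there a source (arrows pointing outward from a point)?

Q3

The source sits at approximately (-1.7, -1.9), which lies in quadrant Q3. The divergence there is about +5, positive as expected for a source.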